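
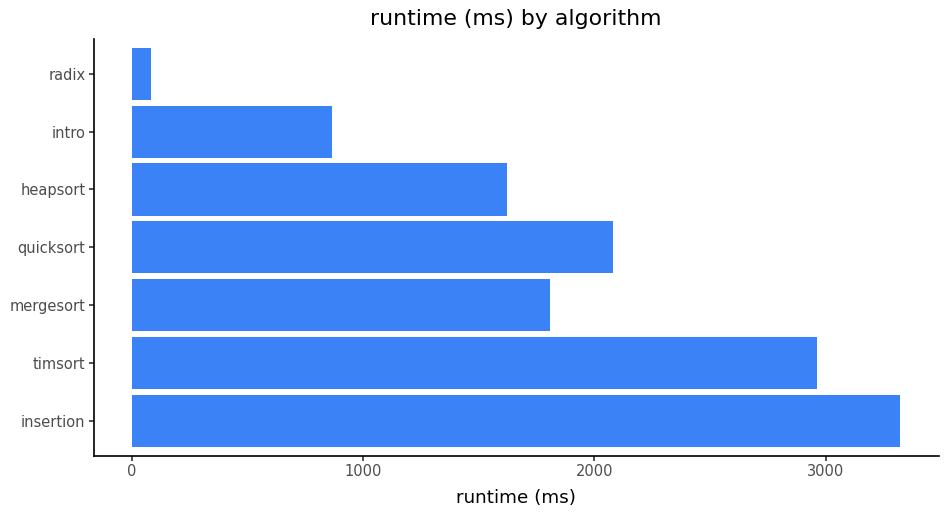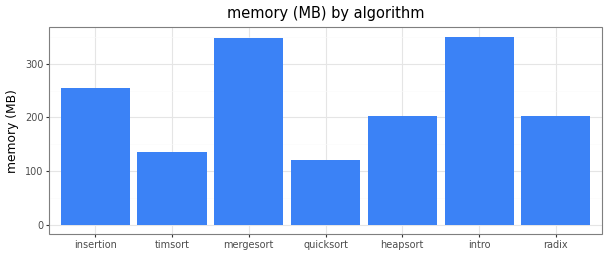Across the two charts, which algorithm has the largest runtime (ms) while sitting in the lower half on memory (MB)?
timsort

Chart 2 median memory (MB) ≈ 200; below-median algorithms: timsort, quicksort, radix. Among those, timsort has the highest runtime (ms) (≈ 3000).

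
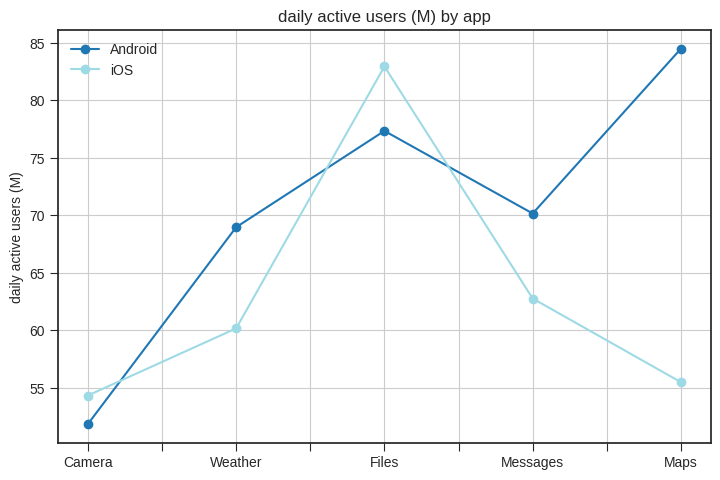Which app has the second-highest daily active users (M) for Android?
Files

Top 3 for Android: Maps ≈ 85, Files ≈ 75, Messages ≈ 70.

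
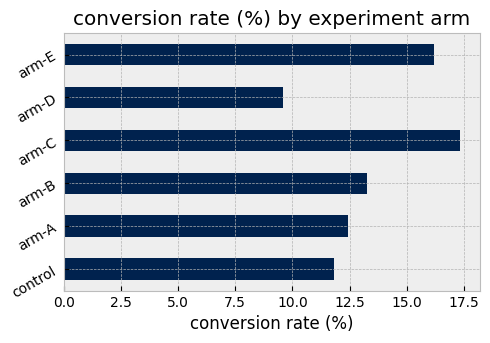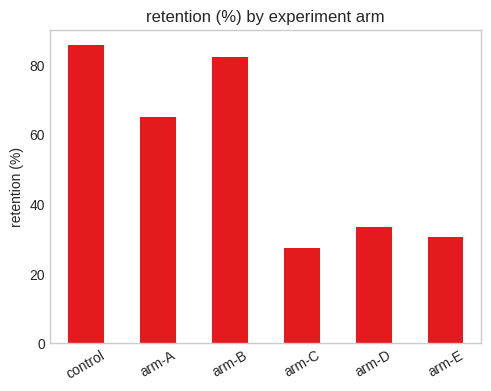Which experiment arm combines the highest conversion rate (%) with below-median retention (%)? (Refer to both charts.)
Chart 2 median retention (%) ≈ 50; below-median experiment arms: arm-C, arm-D, arm-E. Among those, arm-C has the highest conversion rate (%) (≈ 18).

arm-C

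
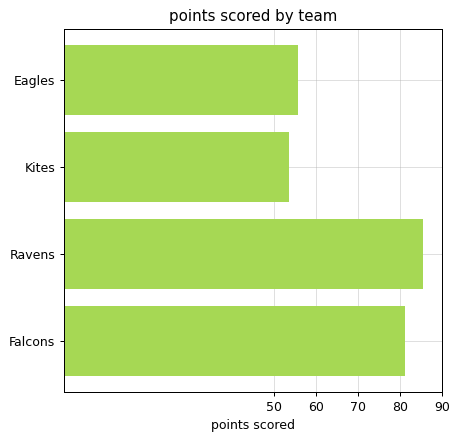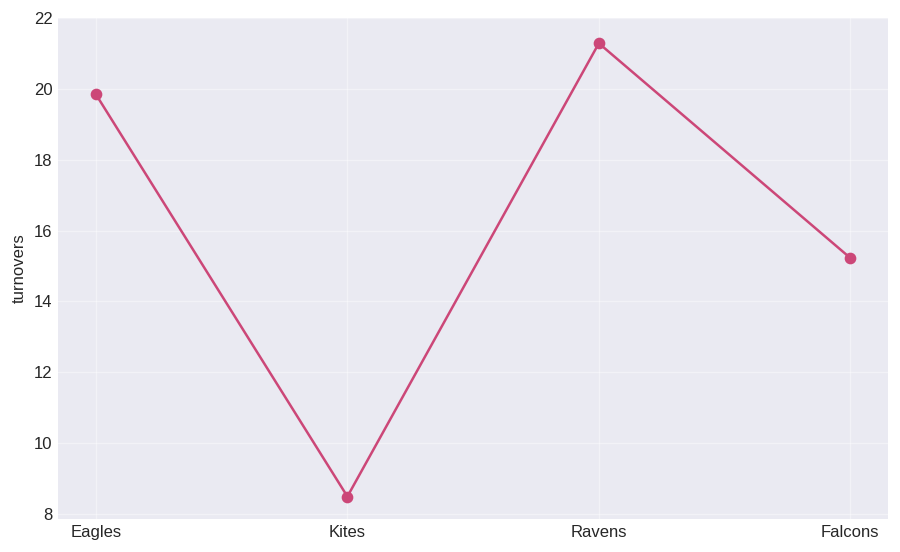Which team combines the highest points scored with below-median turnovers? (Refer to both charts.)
Falcons

Chart 2 median turnovers ≈ 18; below-median teams: Kites, Falcons. Among those, Falcons has the highest points scored (≈ 80).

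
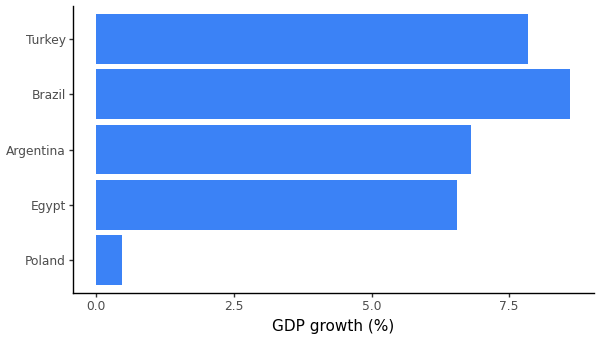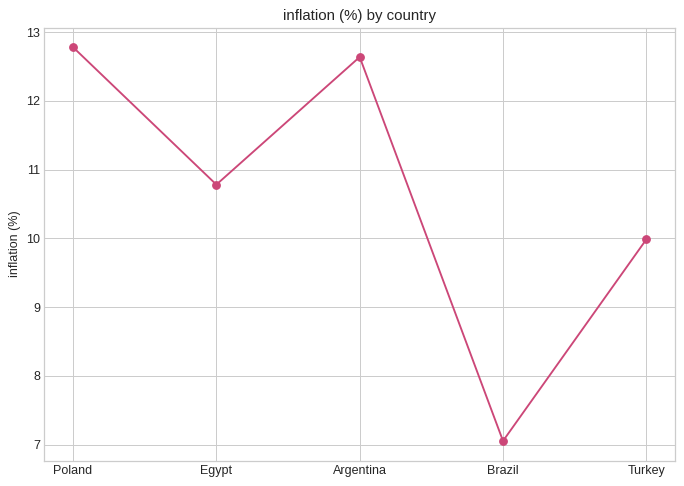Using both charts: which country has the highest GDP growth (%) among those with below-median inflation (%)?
Brazil

Chart 2 median inflation (%) ≈ 10; below-median countries: Brazil, Turkey. Among those, Brazil has the highest GDP growth (%) (≈ 9).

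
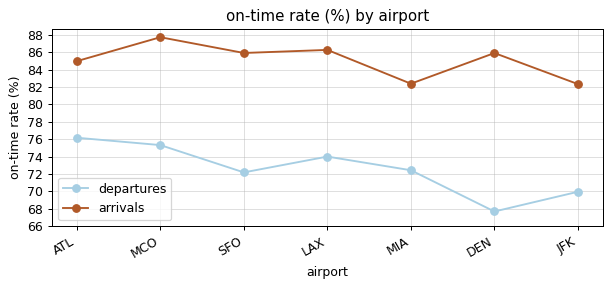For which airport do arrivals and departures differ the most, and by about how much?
DEN: arrivals ≈ 86, departures ≈ 68 → gap ≈ 18. Next-largest (SFO) is only ≈ 14.

DEN, ≈ 18 %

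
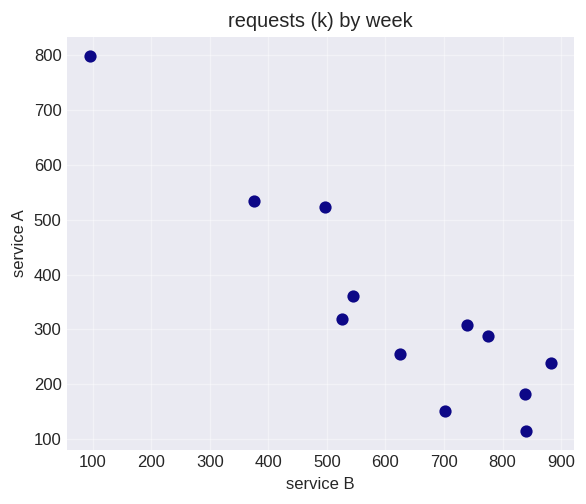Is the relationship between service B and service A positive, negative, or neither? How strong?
Points are negatively correlated; strong (|r| ≈ 0.9).

negative, strong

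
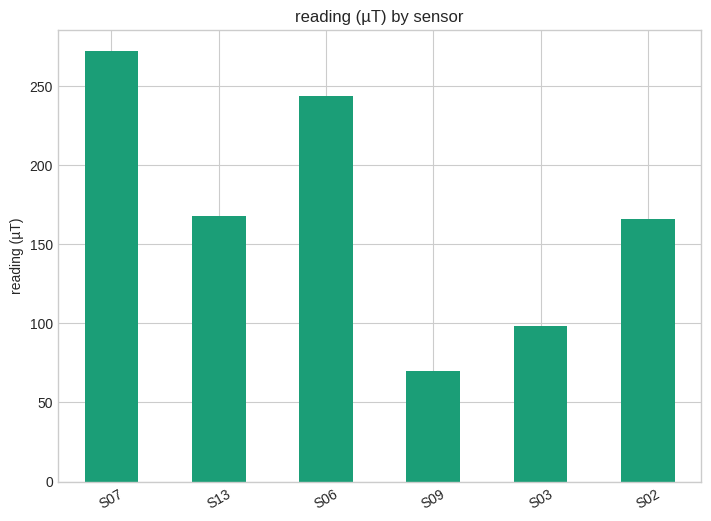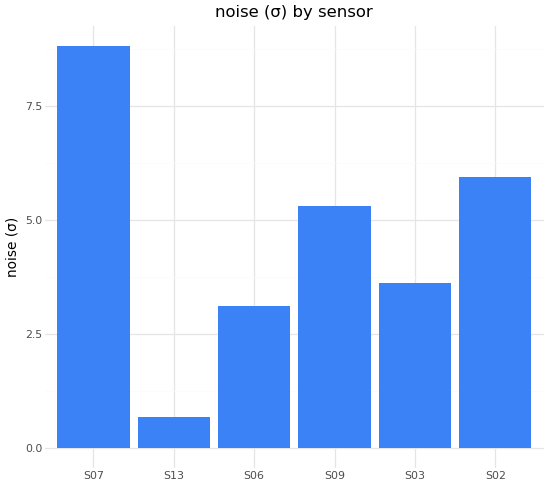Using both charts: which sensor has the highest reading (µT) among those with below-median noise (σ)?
Chart 2 median noise (σ) ≈ 4; below-median sensors: S13, S06, S03. Among those, S06 has the highest reading (µT) (≈ 250).

S06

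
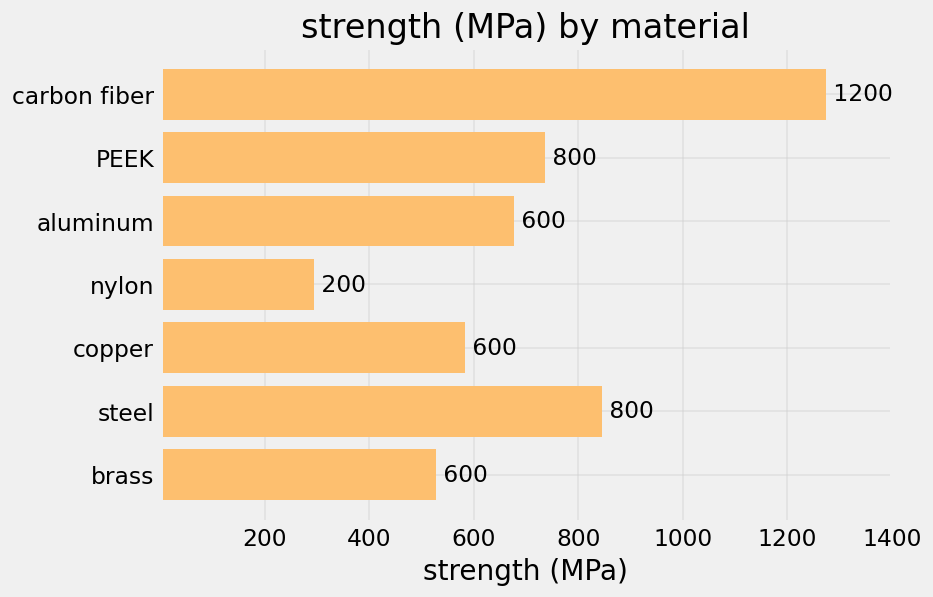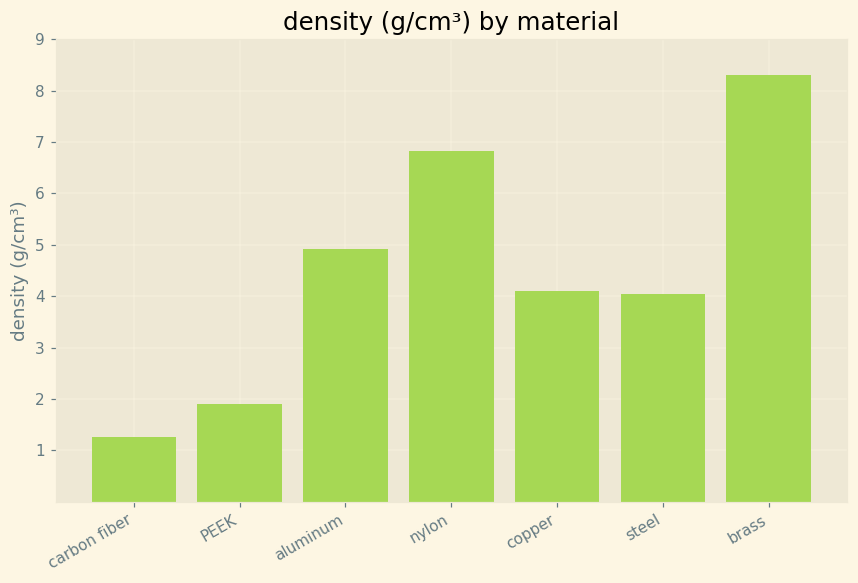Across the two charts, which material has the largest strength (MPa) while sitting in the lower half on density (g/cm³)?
carbon fiber

Chart 2 median density (g/cm³) ≈ 4; below-median materials: carbon fiber, PEEK, steel. Among those, carbon fiber has the highest strength (MPa) (≈ 1200).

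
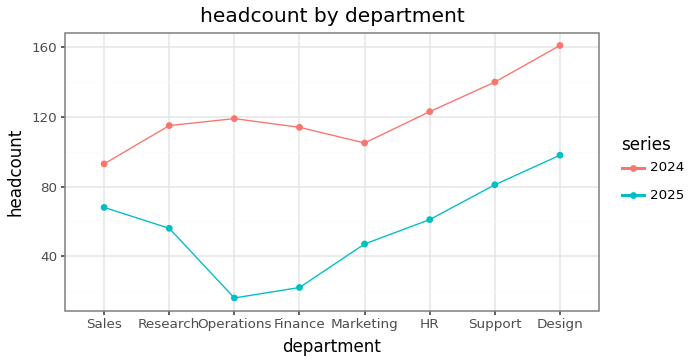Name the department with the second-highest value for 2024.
Support

Top 3 for 2024: Design ≈ 160, Support ≈ 140, HR ≈ 120.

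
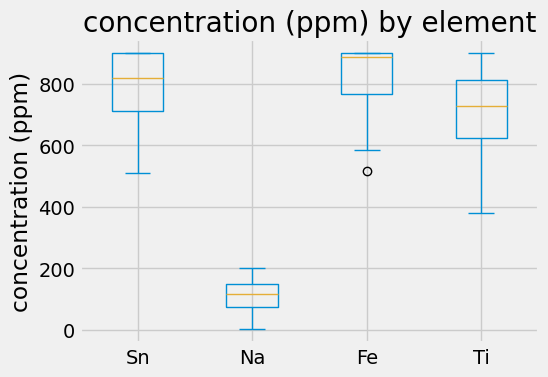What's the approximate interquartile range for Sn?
≈ 200

Q3 ≈ 900, Q1 ≈ 700; IQR ≈ 200.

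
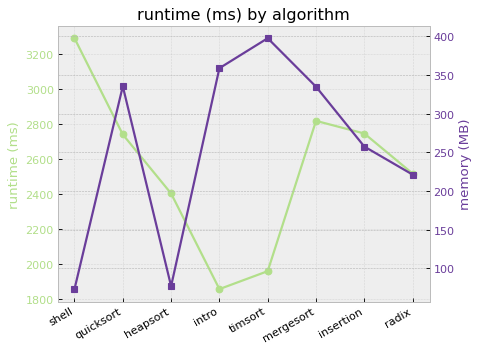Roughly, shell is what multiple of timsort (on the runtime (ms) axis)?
shell ≈ 3200, timsort ≈ 2000; 3200/2000 ≈ 1.6.

≈ 1.6×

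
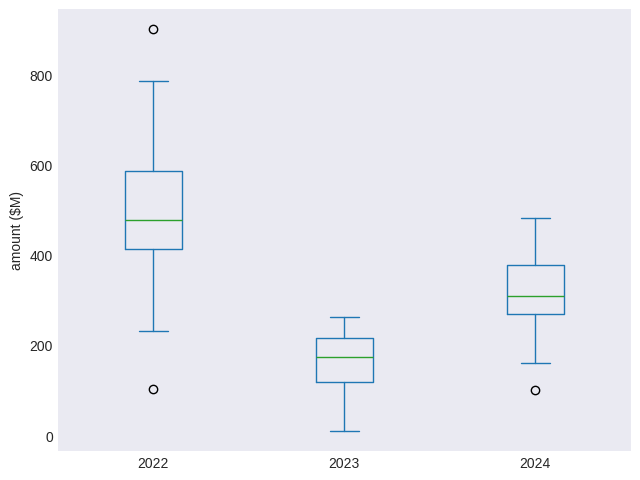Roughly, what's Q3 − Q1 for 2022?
≈ 150

Q3 ≈ 575, Q1 ≈ 425; IQR ≈ 150.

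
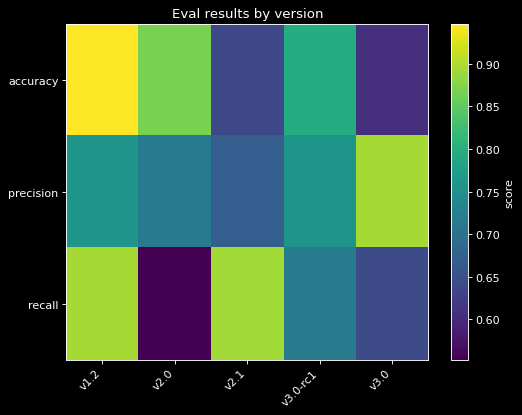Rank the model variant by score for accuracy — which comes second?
v2.0

Top 3 for accuracy: v1.2 ≈ 0.95, v2.0 ≈ 0.85, v3.0-rc1 ≈ 0.80.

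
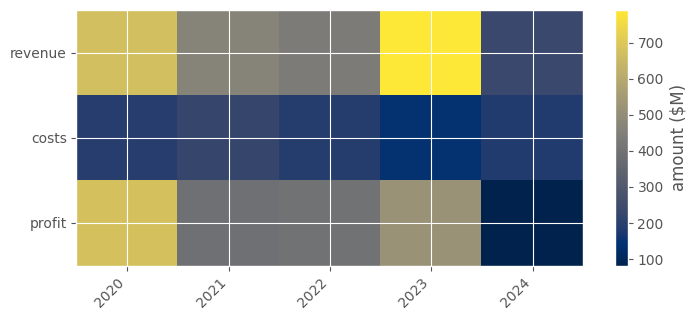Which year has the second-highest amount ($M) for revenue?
2020

Top 3 for revenue: 2023 ≈ 800, 2020 ≈ 700, 2021 ≈ 500.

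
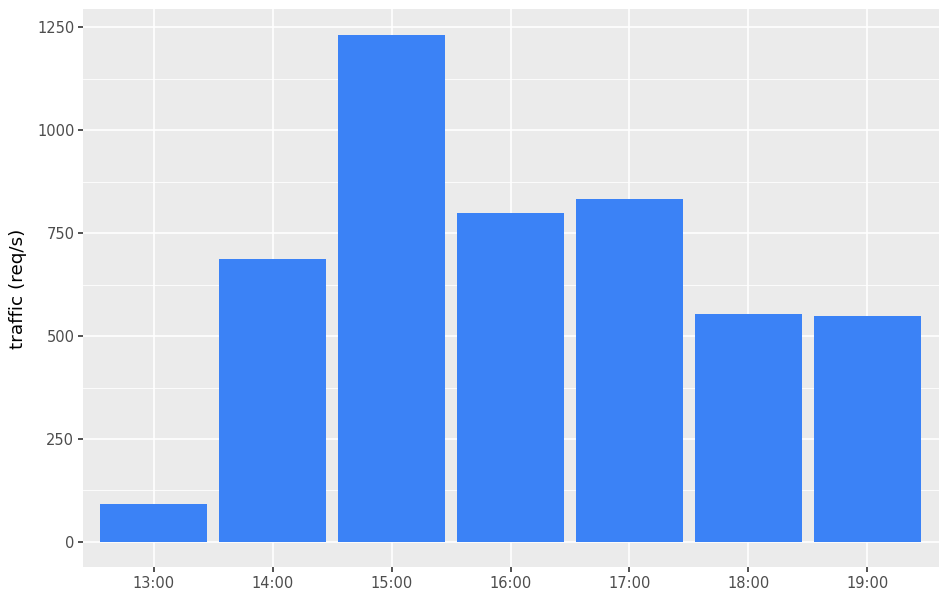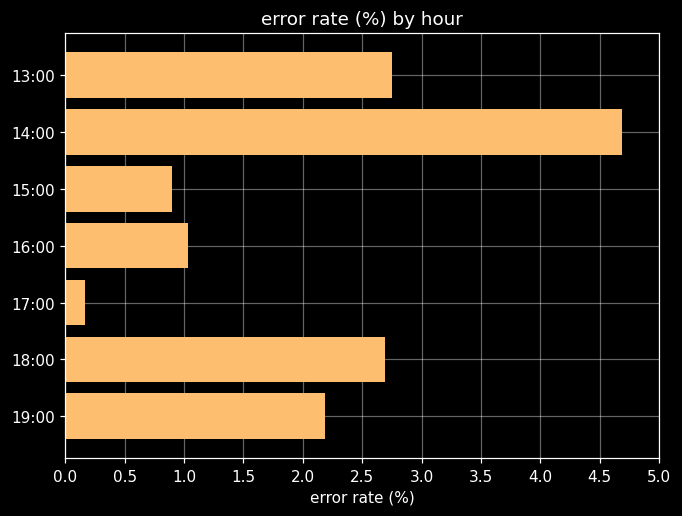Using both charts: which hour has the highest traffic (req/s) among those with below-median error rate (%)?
15:00

Chart 2 median error rate (%) ≈ 2; below-median hours: 15:00, 16:00, 17:00. Among those, 15:00 has the highest traffic (req/s) (≈ 1200).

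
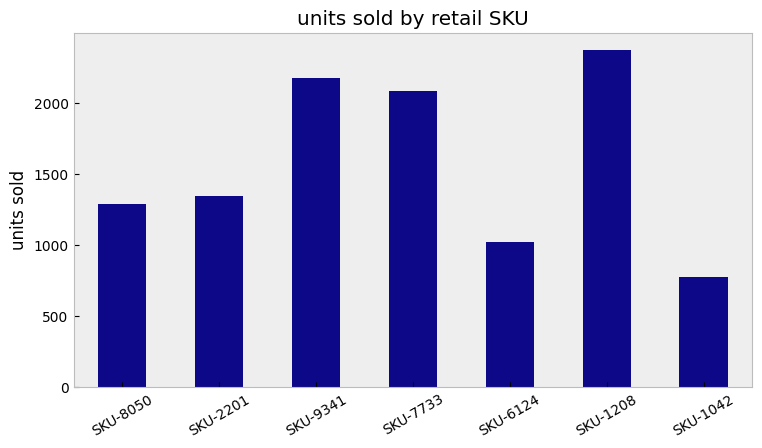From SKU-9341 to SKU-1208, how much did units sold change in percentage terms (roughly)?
SKU-9341 ≈ 2200, SKU-1208 ≈ 2400; (2400 − 2200) / 2200 ≈ +9.1%.

≈ +9.1%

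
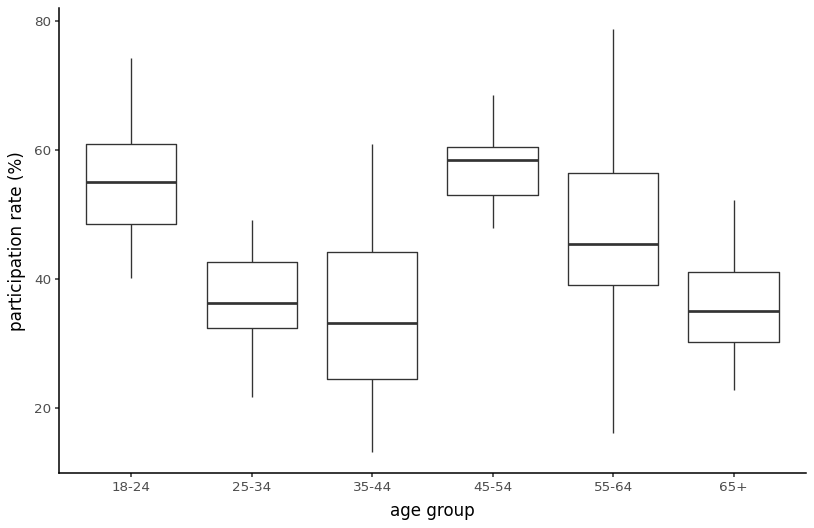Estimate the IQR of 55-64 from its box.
≈ 15

Q3 ≈ 55, Q1 ≈ 40; IQR ≈ 15.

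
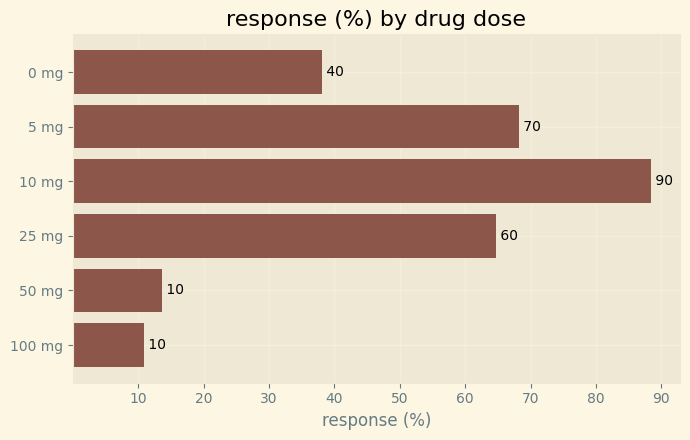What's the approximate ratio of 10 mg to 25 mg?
10 mg ≈ 90, 25 mg ≈ 60; 90/60 ≈ 1.5.

≈ 1.5×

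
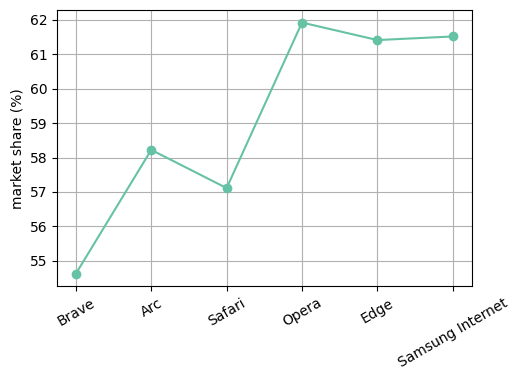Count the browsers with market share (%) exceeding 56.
5

Above 56: Arc, Safari, Opera, Edge, Samsung Internet.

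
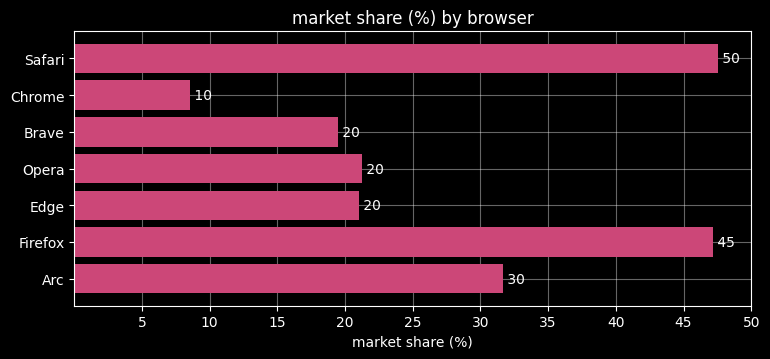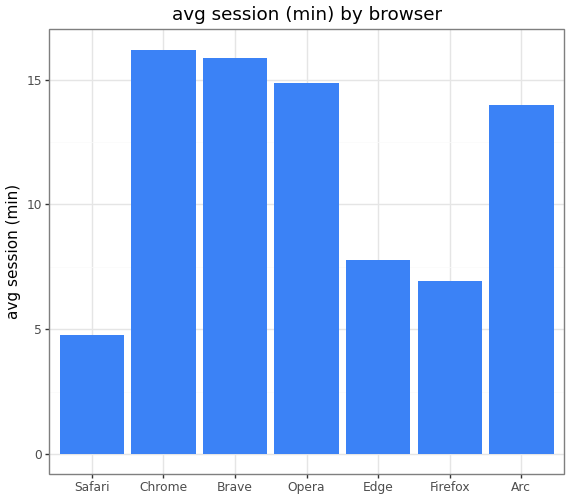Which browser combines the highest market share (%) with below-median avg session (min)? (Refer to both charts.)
Safari

Chart 2 median avg session (min) ≈ 14; below-median browsers: Safari, Edge, Firefox. Among those, Safari has the highest market share (%) (≈ 50).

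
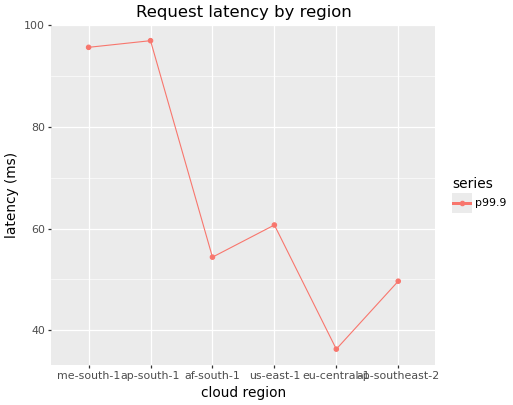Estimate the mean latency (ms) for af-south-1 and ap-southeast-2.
≈ 50

(50 + 50) / 2 ≈ 50.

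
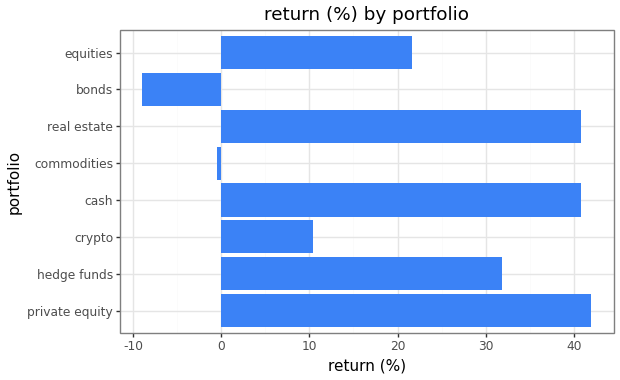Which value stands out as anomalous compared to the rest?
bonds

bonds ≈ -10; the rest sit between ≈ 0 and ≈ 40.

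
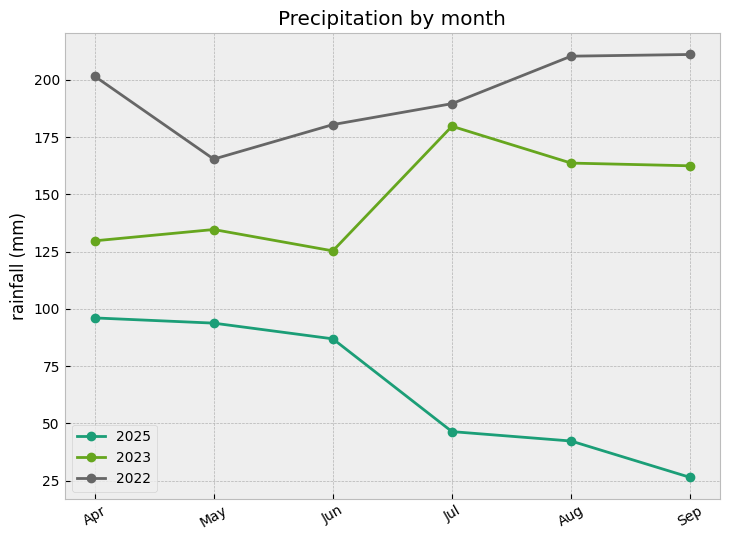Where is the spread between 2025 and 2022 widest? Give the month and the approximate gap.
Sep: 2025 ≈ 20, 2022 ≈ 220 → gap ≈ 200. Next-largest (Aug) is only ≈ 180.

Sep, ≈ 200 mm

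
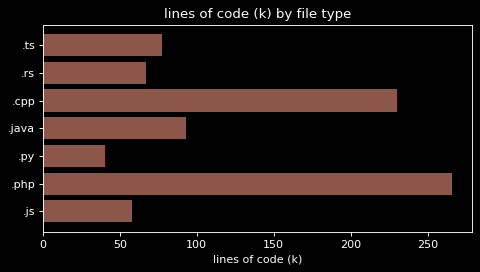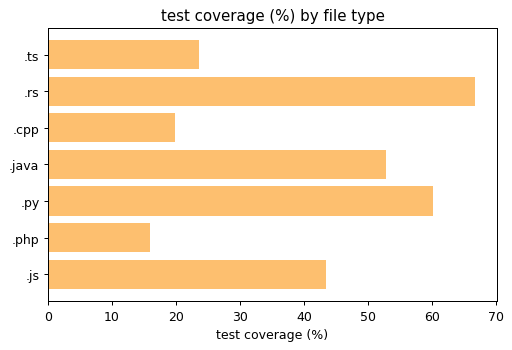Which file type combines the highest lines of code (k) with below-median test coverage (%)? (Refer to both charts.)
Chart 2 median test coverage (%) ≈ 40; below-median file types: .ts, .cpp, .php. Among those, .php has the highest lines of code (k) (≈ 275).

.php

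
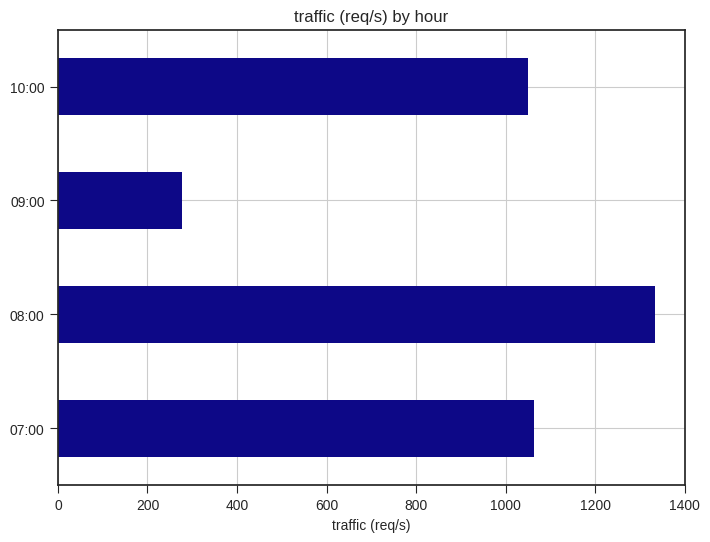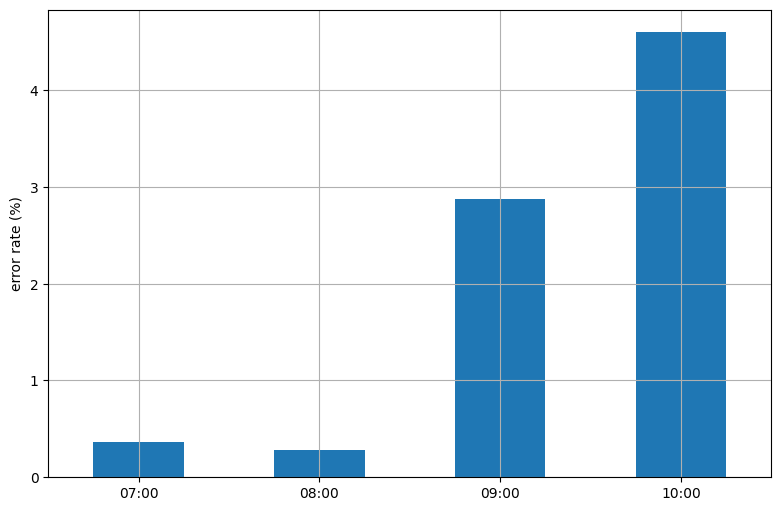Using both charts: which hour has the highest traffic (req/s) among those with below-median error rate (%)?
08:00

Chart 2 median error rate (%) ≈ 1.5; below-median hours: 07:00, 08:00. Among those, 08:00 has the highest traffic (req/s) (≈ 1400).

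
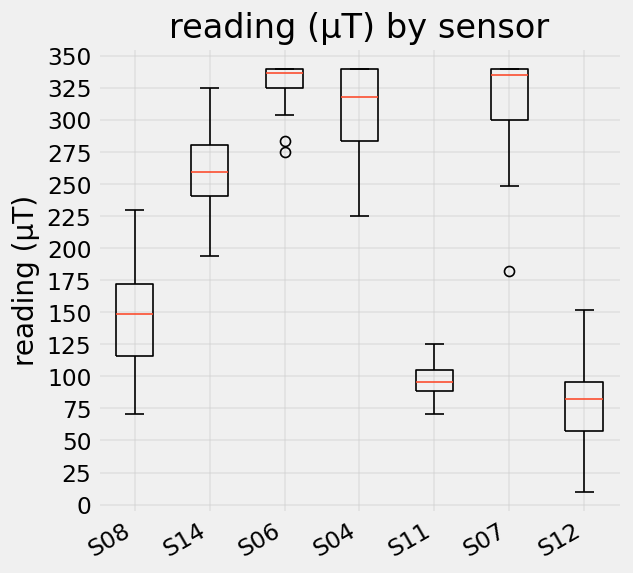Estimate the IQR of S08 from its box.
≈ 50

Q3 ≈ 175, Q1 ≈ 125; IQR ≈ 50.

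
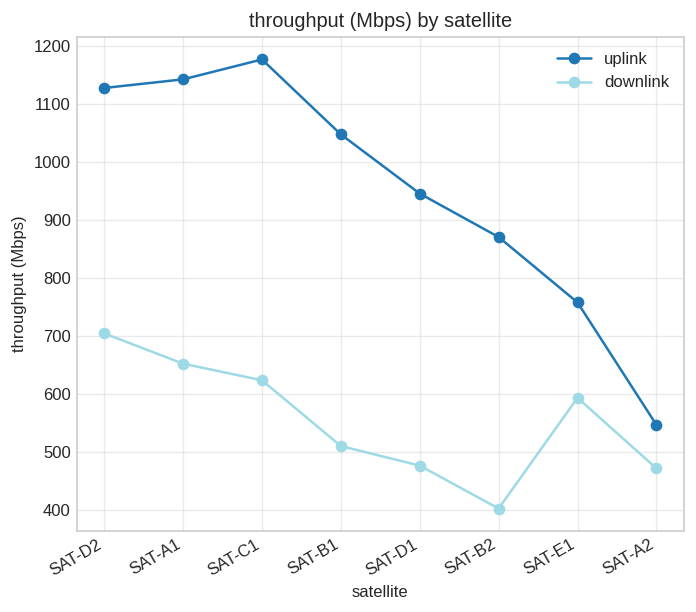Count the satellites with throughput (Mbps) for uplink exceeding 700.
7

Above 700: SAT-D2, SAT-A1, SAT-C1, SAT-B1, SAT-D1, SAT-B2, SAT-E1.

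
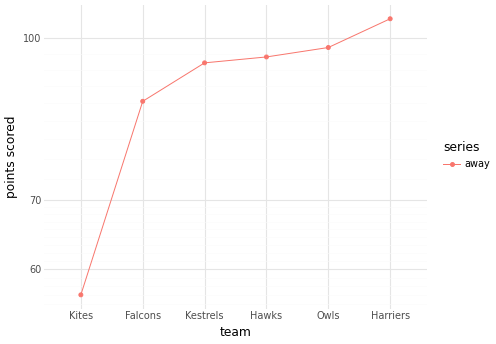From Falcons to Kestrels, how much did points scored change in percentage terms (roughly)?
Falcons ≈ 85, Kestrels ≈ 95; (95 − 85) / 85 ≈ +11.8%.

≈ +11.8%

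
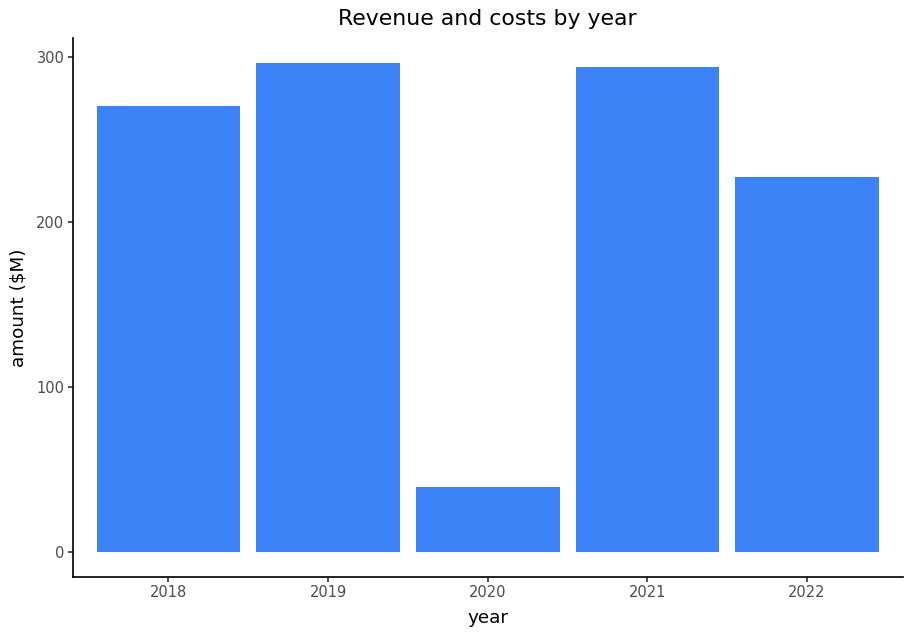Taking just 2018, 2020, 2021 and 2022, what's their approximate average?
(275 + 50 + 300 + 225) / 4 ≈ 212.

≈ 212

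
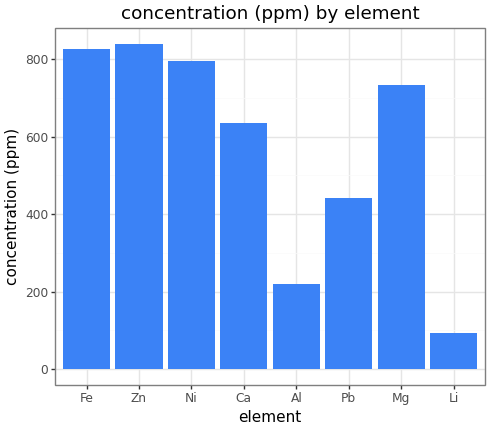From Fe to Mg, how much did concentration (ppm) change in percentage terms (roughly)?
≈ -12.5%

Fe ≈ 800, Mg ≈ 700; (700 − 800) / 800 ≈ -12.5%.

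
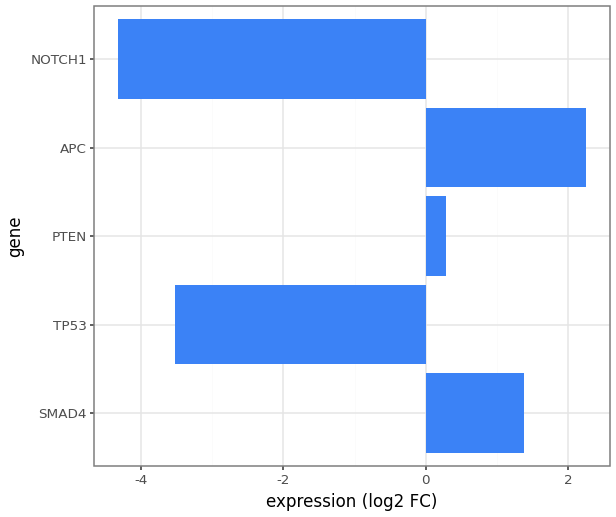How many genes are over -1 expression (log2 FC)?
3

Above -1: SMAD4, PTEN, APC.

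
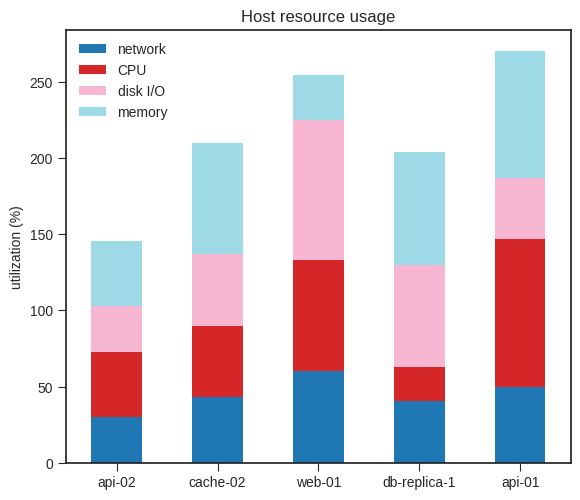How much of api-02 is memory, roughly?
memory top ≈ 150, bottom ≈ 100; segment ≈ 50.

≈ 50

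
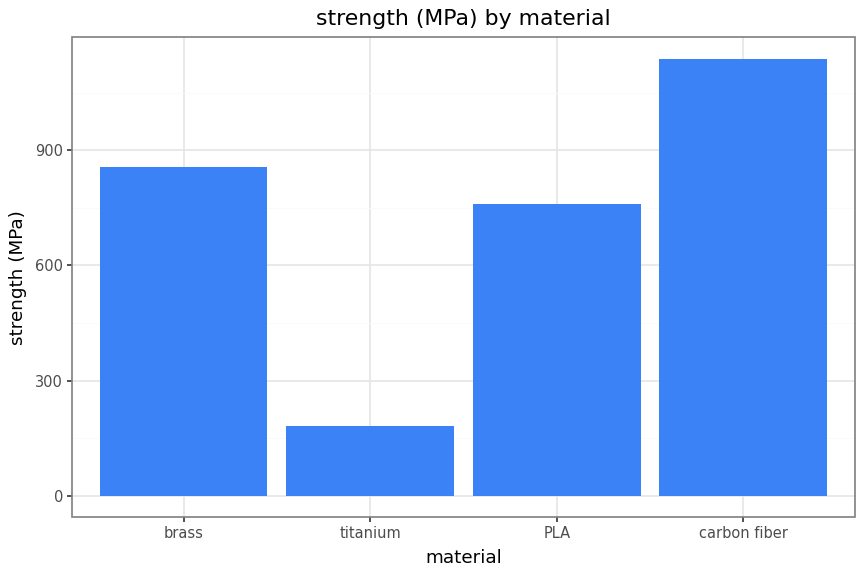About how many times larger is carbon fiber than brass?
carbon fiber ≈ 1100, brass ≈ 900; 1100/900 ≈ 1.22.

≈ 1.22×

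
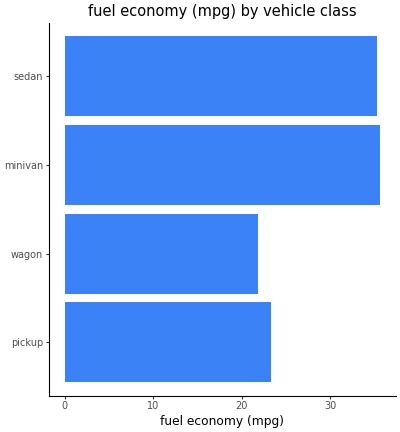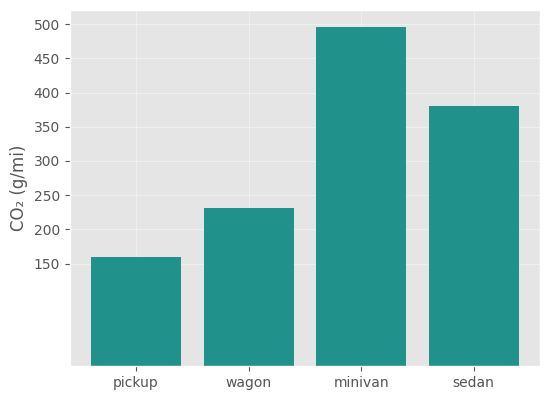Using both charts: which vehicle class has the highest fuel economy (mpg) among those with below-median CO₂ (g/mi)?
Chart 2 median CO₂ (g/mi) ≈ 300; below-median vehicle classes: pickup, wagon. Among those, pickup has the highest fuel economy (mpg) (≈ 25).

pickup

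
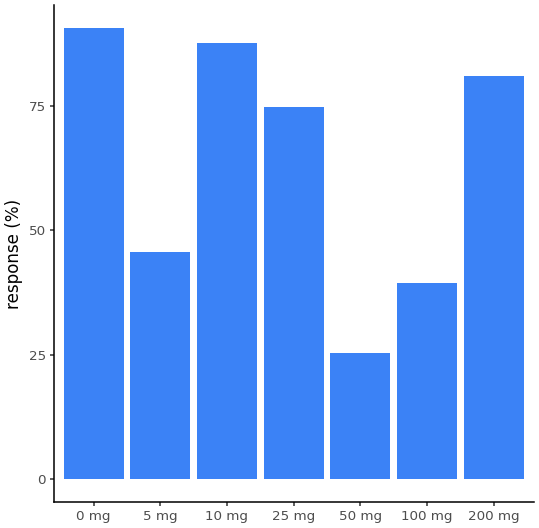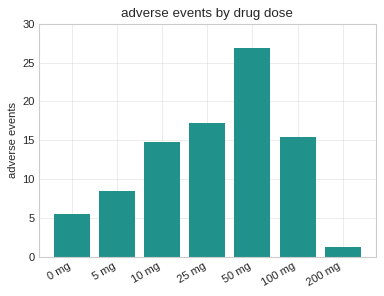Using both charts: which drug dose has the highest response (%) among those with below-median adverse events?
Chart 2 median adverse events ≈ 15; below-median drug doses: 0 mg, 5 mg, 200 mg. Among those, 0 mg has the highest response (%) (≈ 90).

0 mg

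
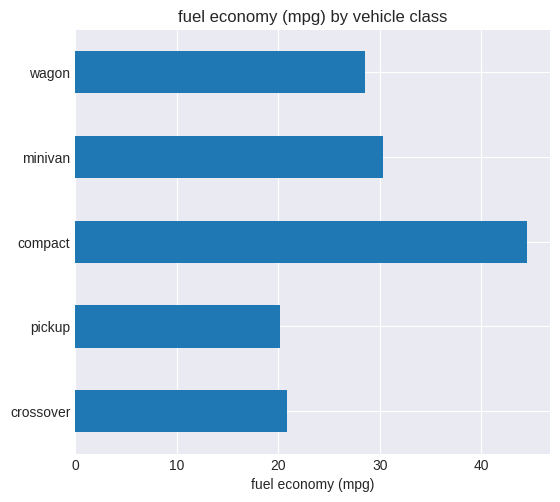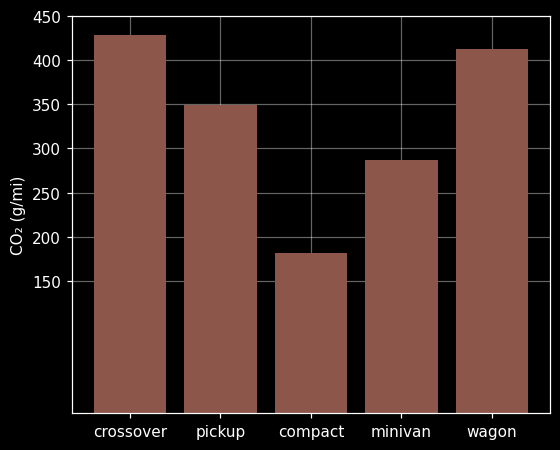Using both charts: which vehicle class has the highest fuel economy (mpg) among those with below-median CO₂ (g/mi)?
Chart 2 median CO₂ (g/mi) ≈ 350; below-median vehicle classes: compact, minivan. Among those, compact has the highest fuel economy (mpg) (≈ 45).

compact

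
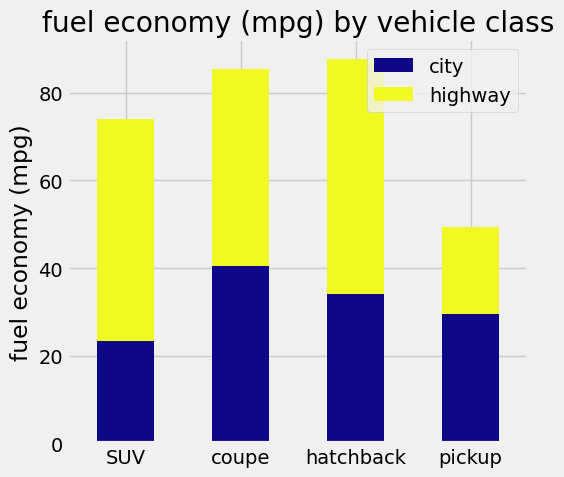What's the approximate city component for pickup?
≈ 30

city top ≈ 30, bottom ≈ 0; segment ≈ 30.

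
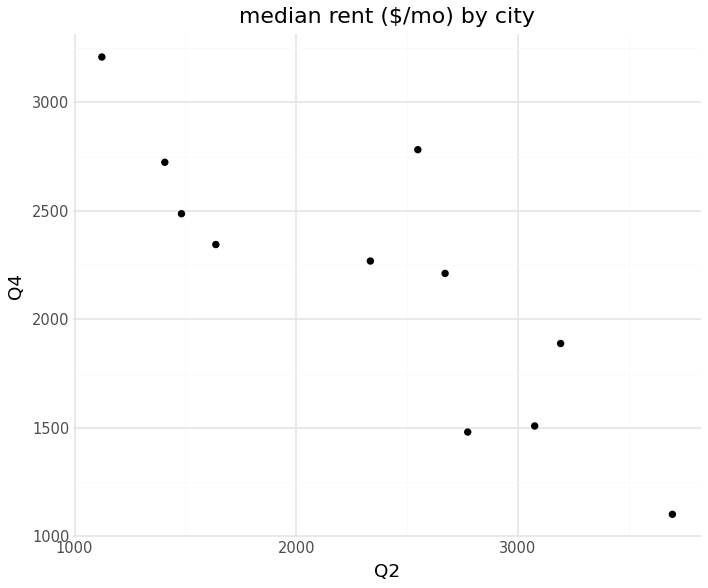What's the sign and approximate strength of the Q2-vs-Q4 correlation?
negative, strong

Points are negatively correlated; strong (|r| ≈ 0.8).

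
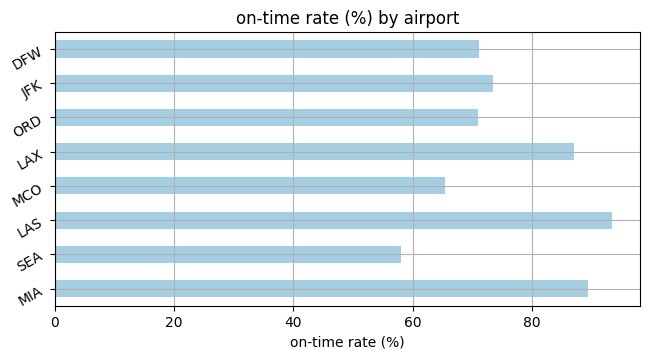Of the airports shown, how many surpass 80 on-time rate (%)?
3

Above 80: MIA, LAS, LAX.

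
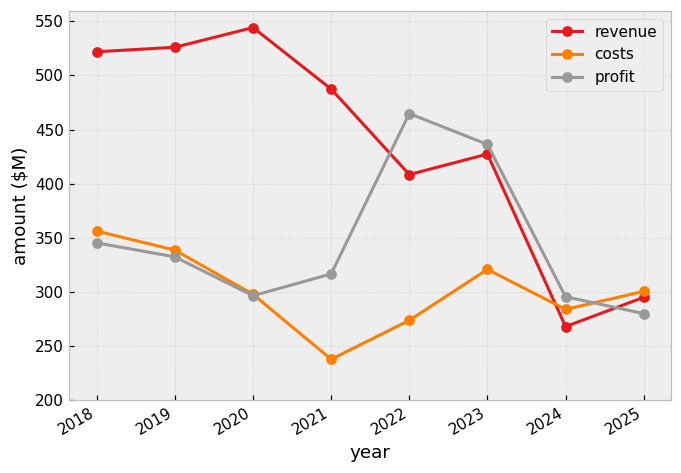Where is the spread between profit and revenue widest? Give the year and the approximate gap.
2020, ≈ 250 $M

2020: profit ≈ 300, revenue ≈ 550 → gap ≈ 250. Next-largest (2019) is only ≈ 200.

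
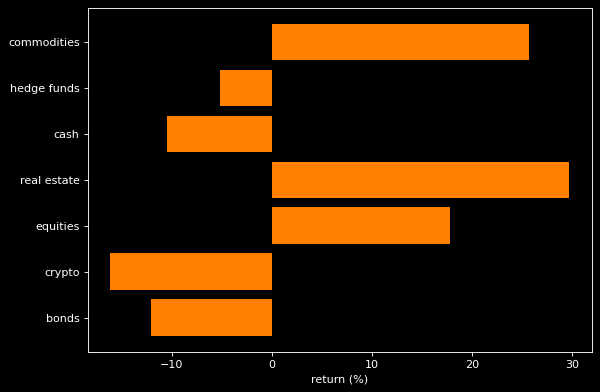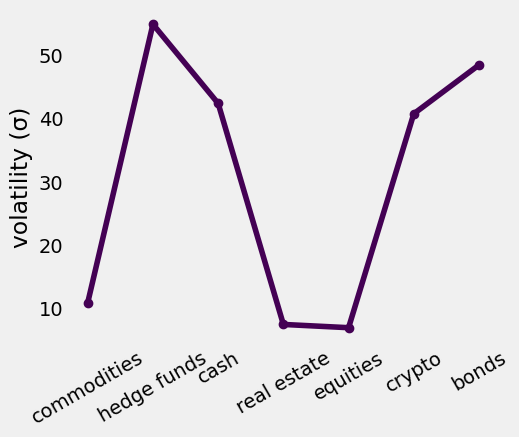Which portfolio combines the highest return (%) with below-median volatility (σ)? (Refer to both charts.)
real estate

Chart 2 median volatility (σ) ≈ 40; below-median portfolios: commodities, real estate, equities. Among those, real estate has the highest return (%) (≈ 30).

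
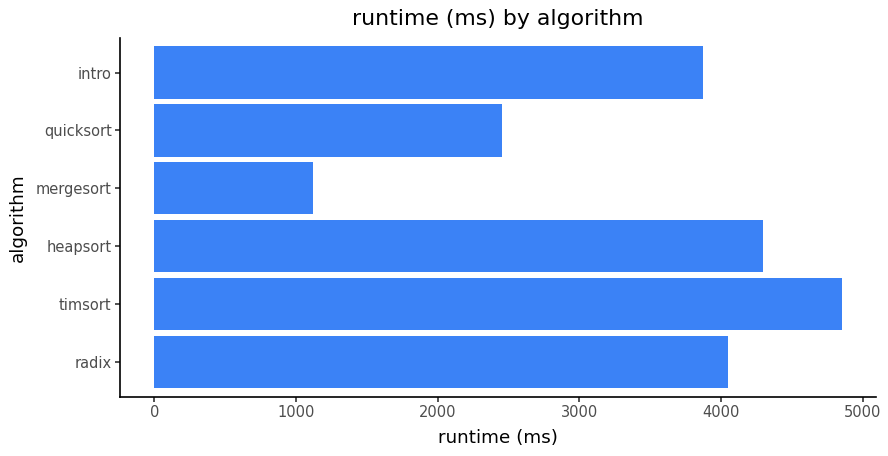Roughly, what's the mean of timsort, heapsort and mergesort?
(5000 + 4500 + 1000) / 3 ≈ 3500.

≈ 3500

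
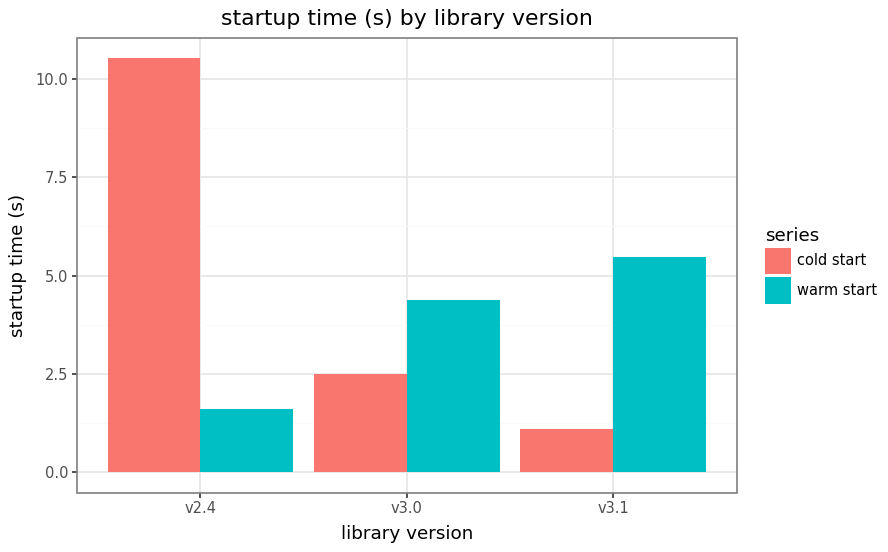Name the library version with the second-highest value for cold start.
v3.0

Top 3 for cold start: v2.4 ≈ 11, v3.0 ≈ 2, v3.1 ≈ 1.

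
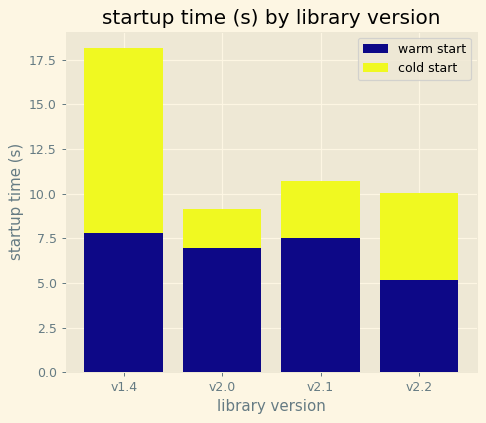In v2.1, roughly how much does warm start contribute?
warm start top ≈ 8, bottom ≈ 0; segment ≈ 8.

≈ 8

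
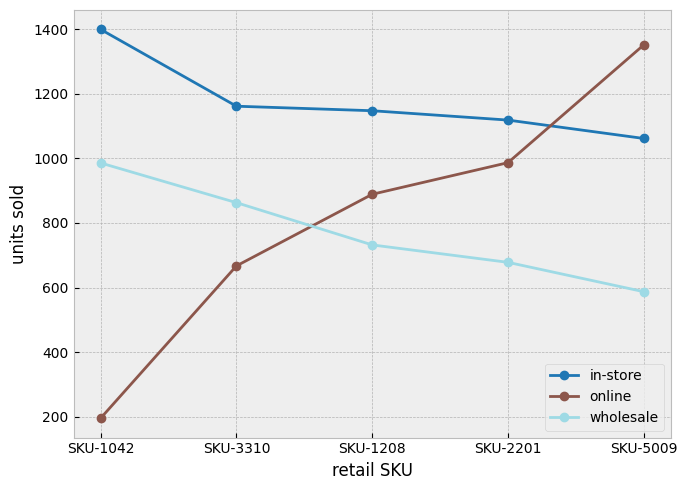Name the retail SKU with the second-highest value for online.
Top 3 for online: SKU-5009 ≈ 1400, SKU-2201 ≈ 1000, SKU-1208 ≈ 800.

SKU-2201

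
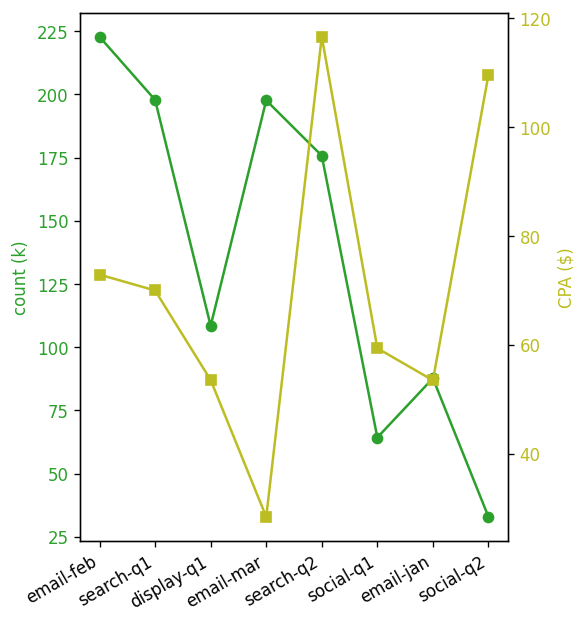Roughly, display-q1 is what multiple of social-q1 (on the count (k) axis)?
≈ 1.67×

display-q1 ≈ 100, social-q1 ≈ 60; 100/60 ≈ 1.67.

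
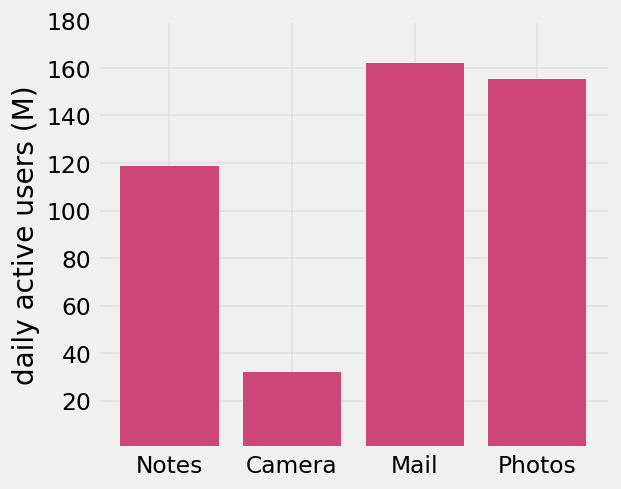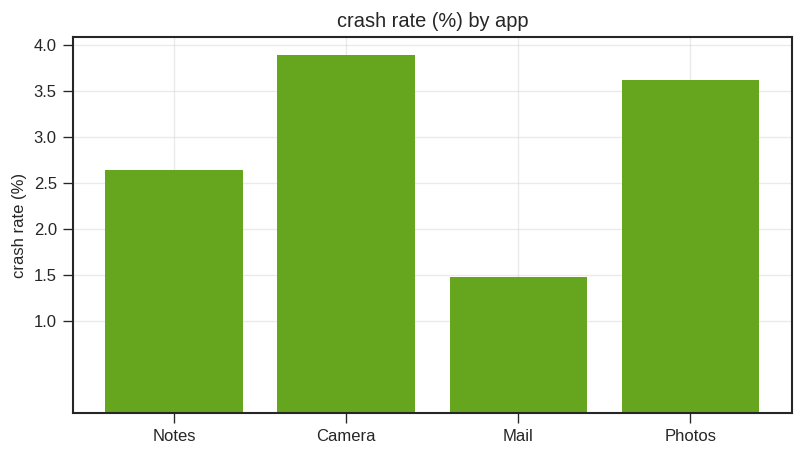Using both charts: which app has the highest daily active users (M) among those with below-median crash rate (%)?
Mail

Chart 2 median crash rate (%) ≈ 3; below-median apps: Notes, Mail. Among those, Mail has the highest daily active users (M) (≈ 160).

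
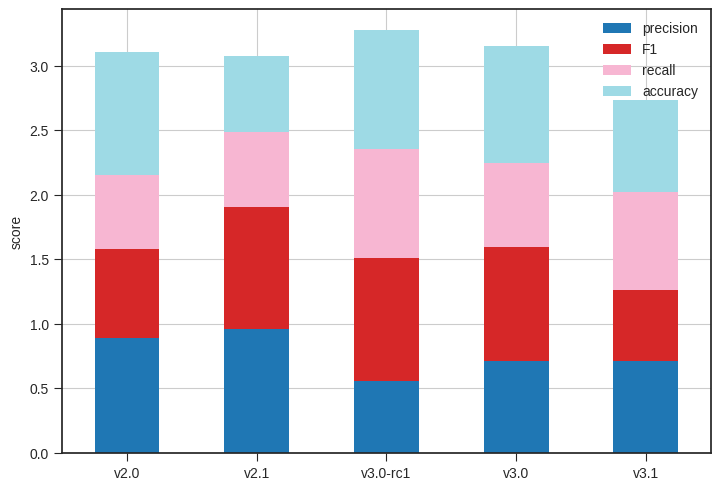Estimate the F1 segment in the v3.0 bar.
≈ 1.0

F1 top ≈ 1.5, bottom ≈ 0.5; segment ≈ 1.0.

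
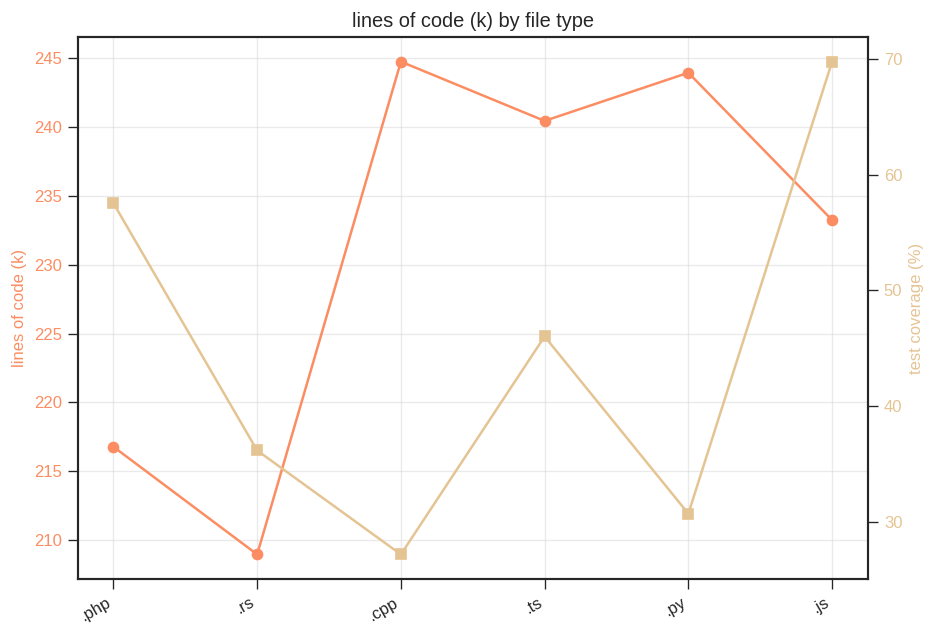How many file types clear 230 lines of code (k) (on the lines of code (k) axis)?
Above 230: .cpp, .ts, .py, .js.

4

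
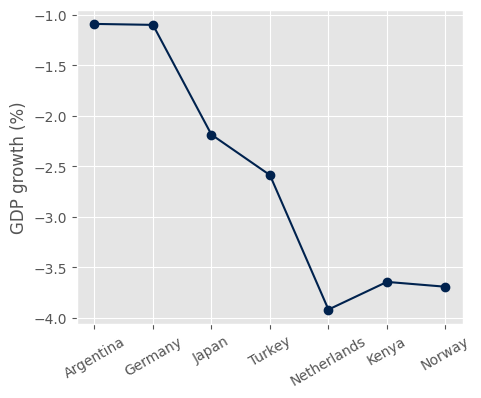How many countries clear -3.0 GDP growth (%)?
4

Above -3.0: Argentina, Germany, Japan, Turkey.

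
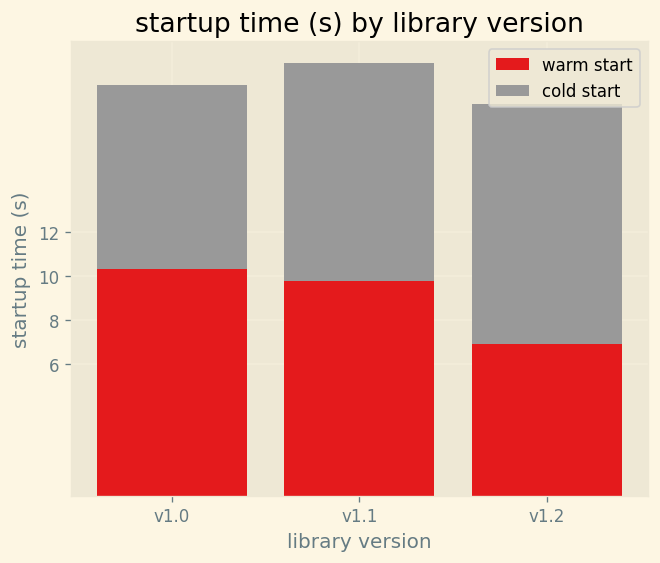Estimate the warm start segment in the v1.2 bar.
≈ 6

warm start top ≈ 6, bottom ≈ 0; segment ≈ 6.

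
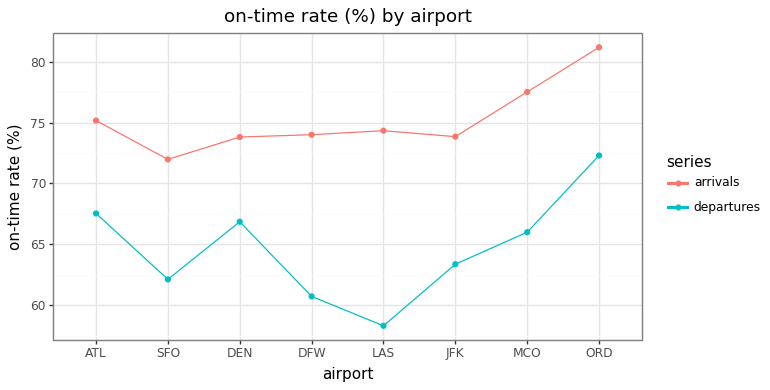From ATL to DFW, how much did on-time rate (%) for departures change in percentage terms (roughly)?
ATL ≈ 68, DFW ≈ 60; (60 − 68) / 68 ≈ -11.8%.

≈ -11.8%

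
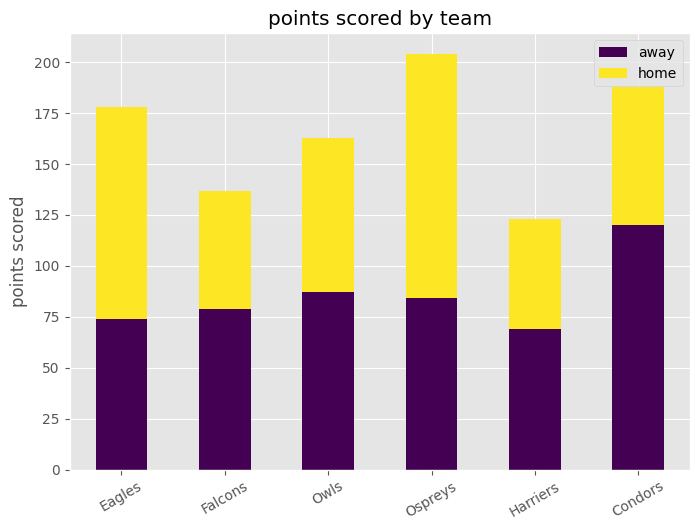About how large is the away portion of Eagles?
≈ 80

away top ≈ 80, bottom ≈ 0; segment ≈ 80.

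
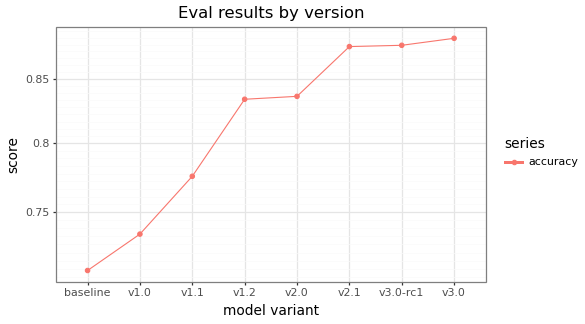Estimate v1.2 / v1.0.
v1.2 ≈ 0.84, v1.0 ≈ 0.74; 0.84/0.74 ≈ 1.14.

≈ 1.14×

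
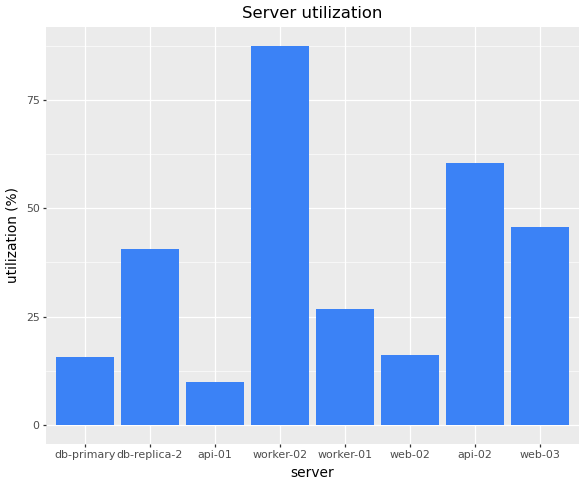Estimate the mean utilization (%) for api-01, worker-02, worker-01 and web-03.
(10 + 90 + 30 + 50) / 4 ≈ 45.

≈ 45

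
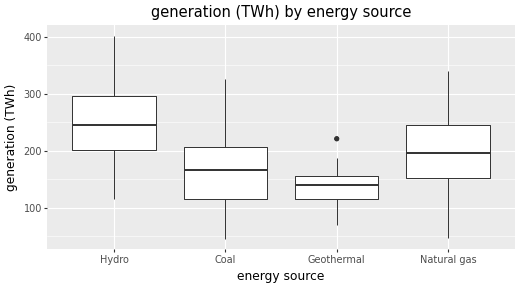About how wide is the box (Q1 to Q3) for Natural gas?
Q3 ≈ 240, Q1 ≈ 160; IQR ≈ 80.

≈ 80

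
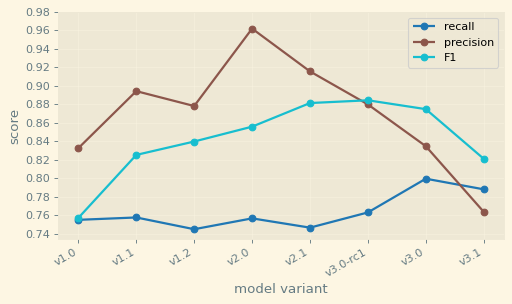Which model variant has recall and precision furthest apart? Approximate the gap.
v2.0, ≈ 0.20

v2.0: recall ≈ 0.76, precision ≈ 0.96 → gap ≈ 0.20. Next-largest (v2.1) is only ≈ 0.18.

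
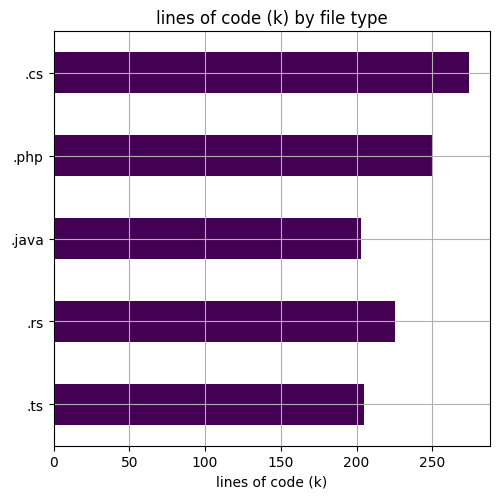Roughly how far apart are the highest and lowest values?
≈ 75

Max .cs ≈ 275, min .java ≈ 200; range ≈ 75.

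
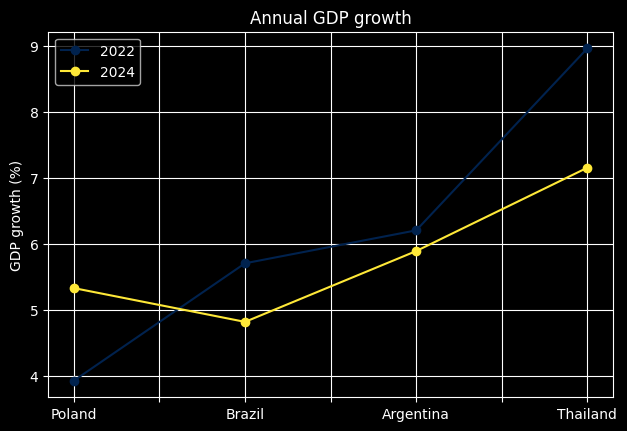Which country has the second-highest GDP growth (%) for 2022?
Top 3 for 2022: Thailand ≈ 9.0, Argentina ≈ 6.0, Brazil ≈ 5.5.

Argentina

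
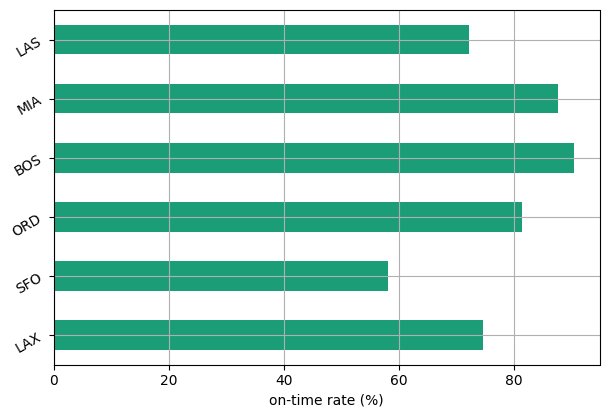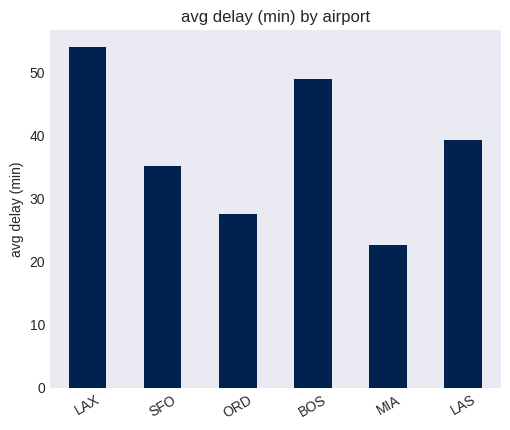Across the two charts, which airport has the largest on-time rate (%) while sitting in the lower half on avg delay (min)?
Chart 2 median avg delay (min) ≈ 35; below-median airports: SFO, ORD, MIA. Among those, MIA has the highest on-time rate (%) (≈ 90).

MIA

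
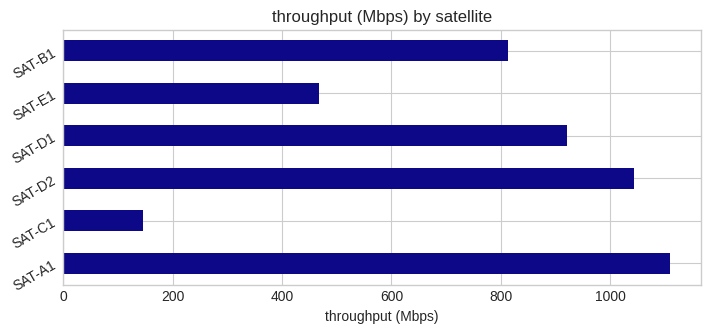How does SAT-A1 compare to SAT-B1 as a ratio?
≈ 1.38×

SAT-A1 ≈ 1100, SAT-B1 ≈ 800; 1100/800 ≈ 1.38.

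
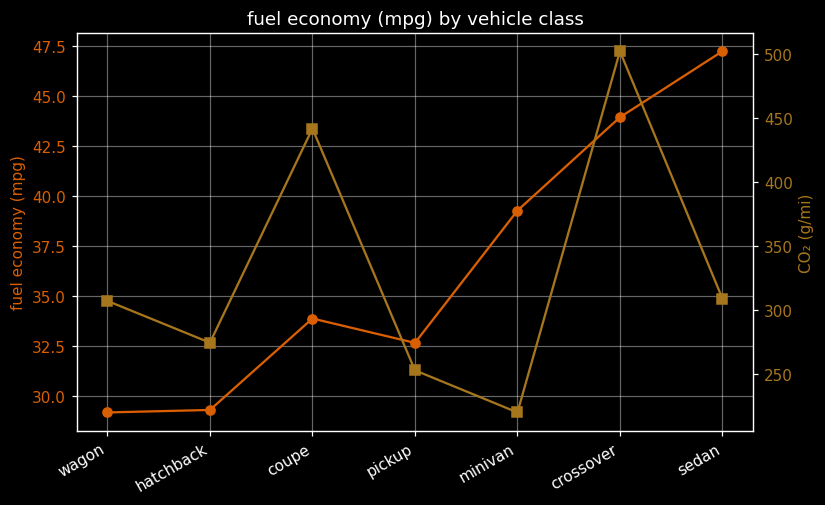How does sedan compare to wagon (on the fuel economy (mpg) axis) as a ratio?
sedan ≈ 48, wagon ≈ 30; 48/30 ≈ 1.6.

≈ 1.6×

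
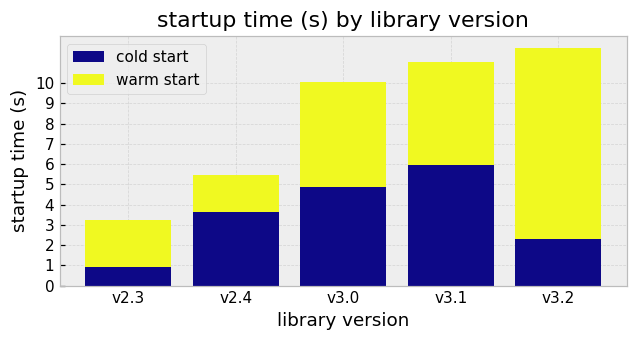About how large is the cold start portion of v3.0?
≈ 5

cold start top ≈ 5, bottom ≈ 0; segment ≈ 5.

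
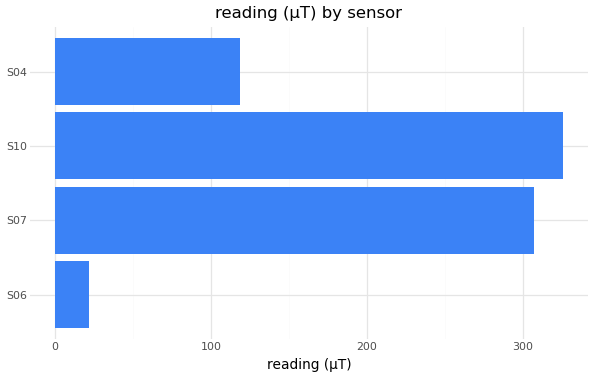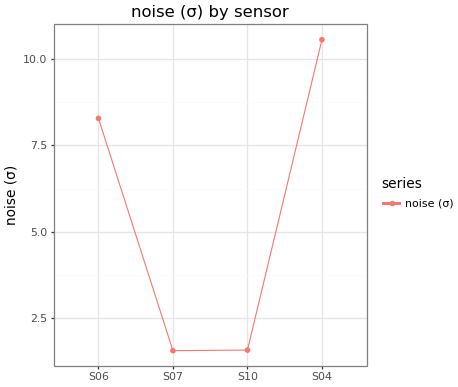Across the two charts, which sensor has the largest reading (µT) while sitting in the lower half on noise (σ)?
Chart 2 median noise (σ) ≈ 5; below-median sensors: S07, S10. Among those, S10 has the highest reading (µT) (≈ 350).

S10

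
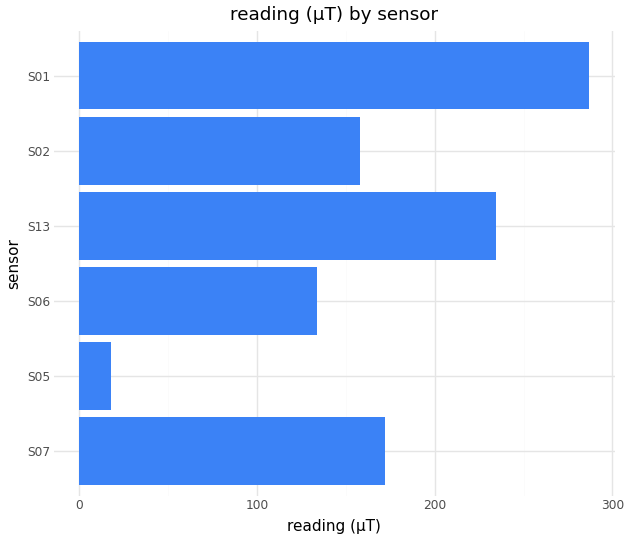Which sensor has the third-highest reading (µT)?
S07

Top 4: S01 ≈ 275, S13 ≈ 225, S07 ≈ 175, S02 ≈ 150.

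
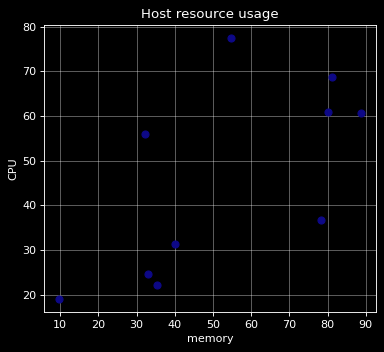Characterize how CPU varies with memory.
positive, moderate

Points are positively correlated; moderate (|r| ≈ 0.6).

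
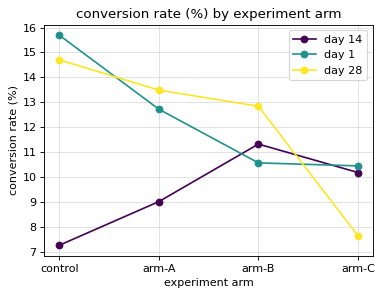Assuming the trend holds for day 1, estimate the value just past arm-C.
Last three: 13, 11, 10 → slope ≈ -1.5/step → next ≈ 8.5.

≈ 8.5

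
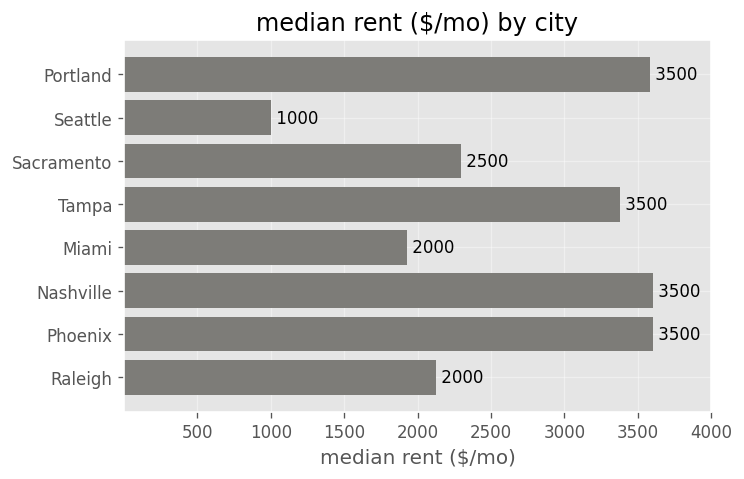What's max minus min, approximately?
≈ 2500

Max Nashville ≈ 3500, min Seattle ≈ 1000; range ≈ 2500.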